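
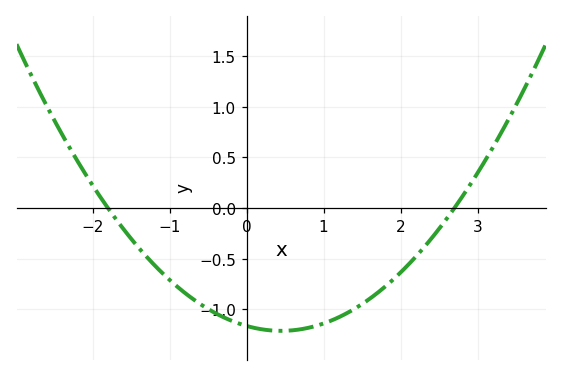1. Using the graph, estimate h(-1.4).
-0.4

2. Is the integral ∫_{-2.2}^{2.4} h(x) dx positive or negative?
negative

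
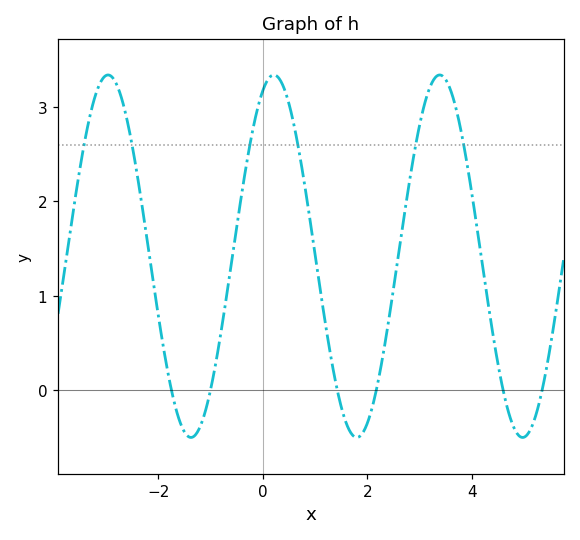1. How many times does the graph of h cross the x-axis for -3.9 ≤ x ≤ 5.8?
6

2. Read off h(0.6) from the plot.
2.8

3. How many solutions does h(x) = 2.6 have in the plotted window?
6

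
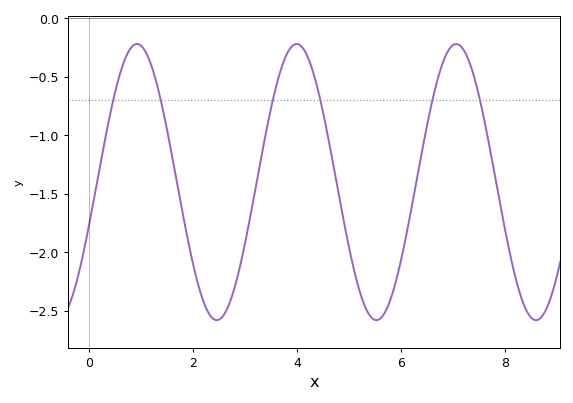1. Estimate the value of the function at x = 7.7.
-1.1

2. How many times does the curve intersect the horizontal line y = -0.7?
6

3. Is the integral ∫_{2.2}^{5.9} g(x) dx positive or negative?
negative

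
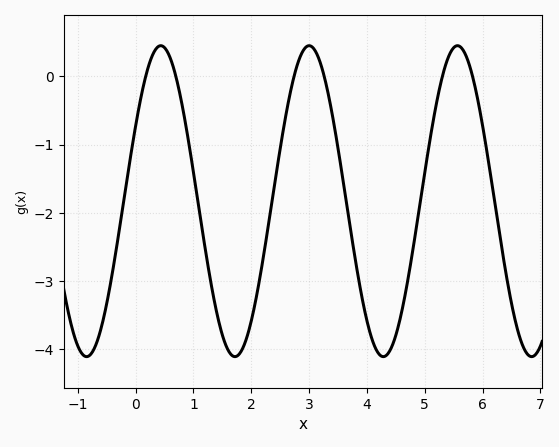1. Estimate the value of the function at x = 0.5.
0.422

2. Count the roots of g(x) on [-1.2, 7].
6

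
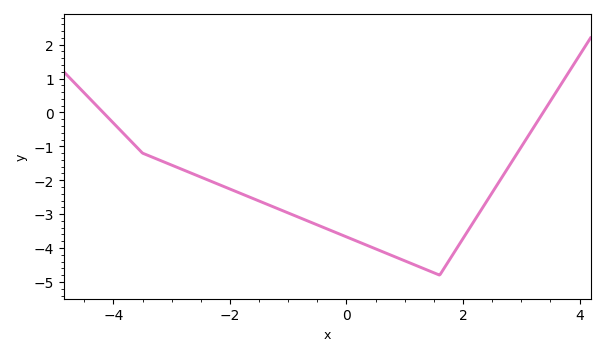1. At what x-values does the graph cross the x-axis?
-4.2, 3.4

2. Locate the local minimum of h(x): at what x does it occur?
1.6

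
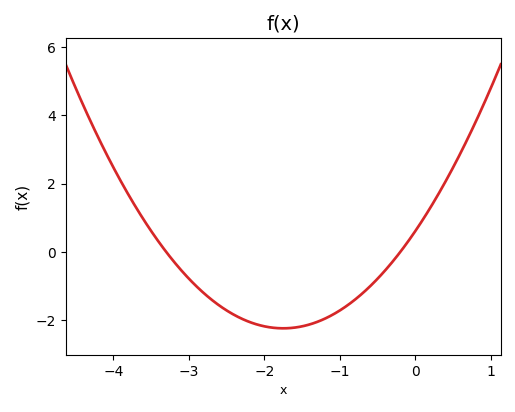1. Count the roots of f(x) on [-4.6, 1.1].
2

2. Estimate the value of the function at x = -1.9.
-2.2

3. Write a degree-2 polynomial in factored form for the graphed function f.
y = 0.93(x + 3.3)(x + 0.2)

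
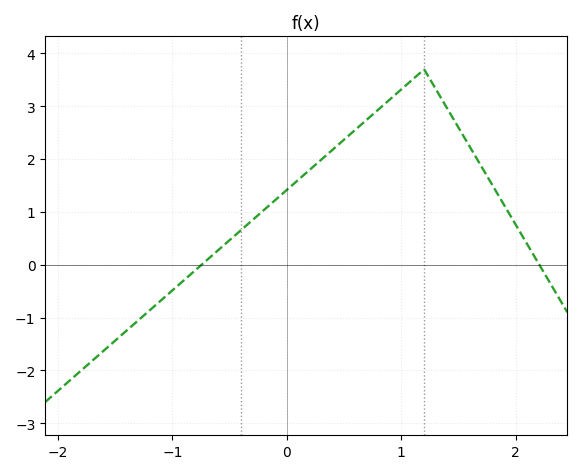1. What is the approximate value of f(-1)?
-0.5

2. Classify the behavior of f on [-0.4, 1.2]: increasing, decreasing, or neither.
increasing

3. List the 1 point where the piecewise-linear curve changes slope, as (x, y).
(1.2, 3.7)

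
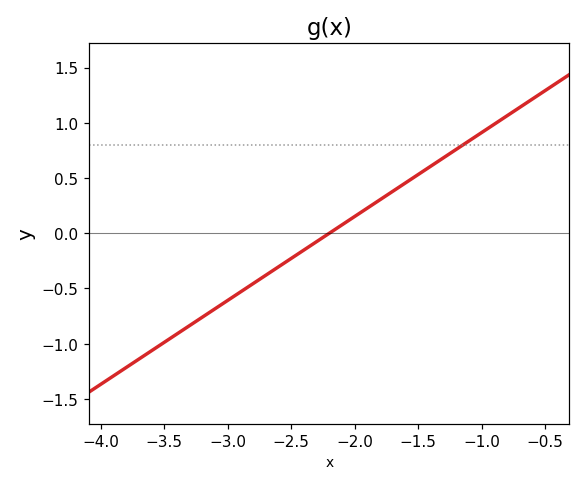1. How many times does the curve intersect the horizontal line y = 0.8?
1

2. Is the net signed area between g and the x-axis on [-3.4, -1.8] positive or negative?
negative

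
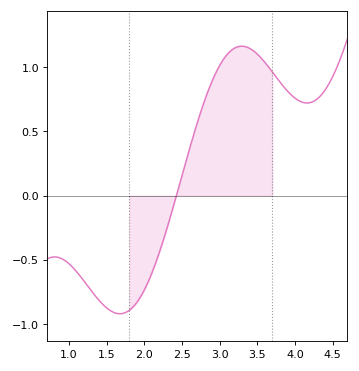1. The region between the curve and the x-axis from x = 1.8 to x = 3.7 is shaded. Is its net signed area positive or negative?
positive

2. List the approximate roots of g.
2.43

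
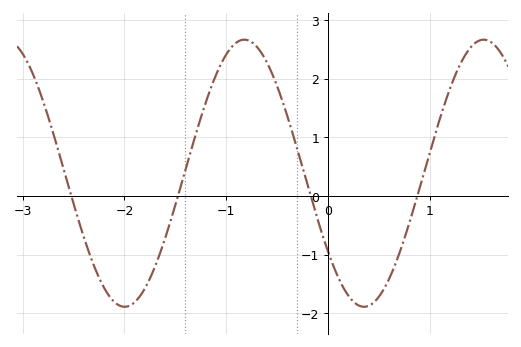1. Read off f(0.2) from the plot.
-1.7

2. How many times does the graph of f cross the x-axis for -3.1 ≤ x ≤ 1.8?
4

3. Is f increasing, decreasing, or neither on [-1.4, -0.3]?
neither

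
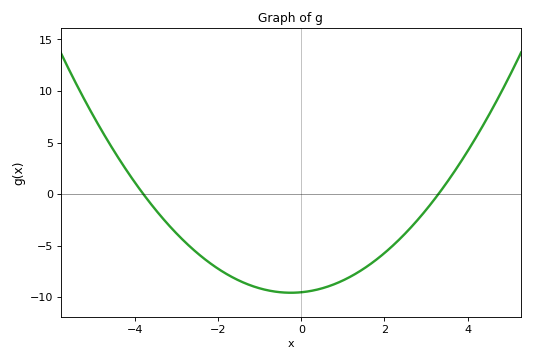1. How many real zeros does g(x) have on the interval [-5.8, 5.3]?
2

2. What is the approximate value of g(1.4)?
-7.51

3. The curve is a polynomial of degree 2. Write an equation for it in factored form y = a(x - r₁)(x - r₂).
y = 0.76(x + 3.8)(x - 3.3)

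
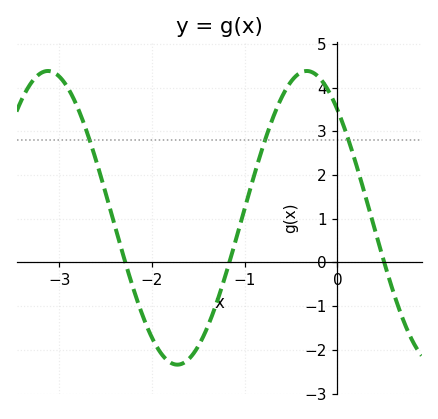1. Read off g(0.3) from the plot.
1.5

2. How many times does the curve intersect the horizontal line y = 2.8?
3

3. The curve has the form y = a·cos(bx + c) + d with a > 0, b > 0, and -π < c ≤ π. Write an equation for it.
y = 3.36cos(2.2x + 0.74) + 1.02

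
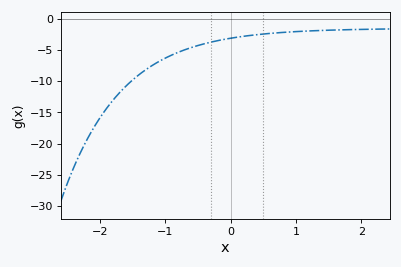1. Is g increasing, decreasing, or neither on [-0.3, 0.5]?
increasing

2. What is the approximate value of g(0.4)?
-2.57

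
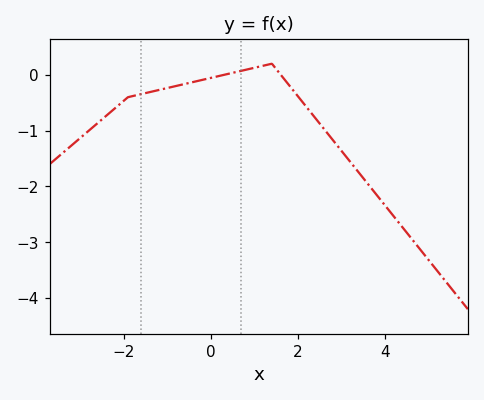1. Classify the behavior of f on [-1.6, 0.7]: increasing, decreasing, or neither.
increasing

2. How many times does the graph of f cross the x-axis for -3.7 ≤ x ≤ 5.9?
2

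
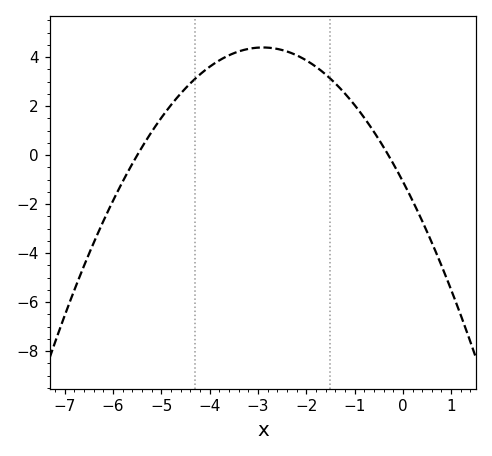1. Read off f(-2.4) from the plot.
4.2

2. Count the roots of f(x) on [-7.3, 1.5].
2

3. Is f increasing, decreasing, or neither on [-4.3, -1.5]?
neither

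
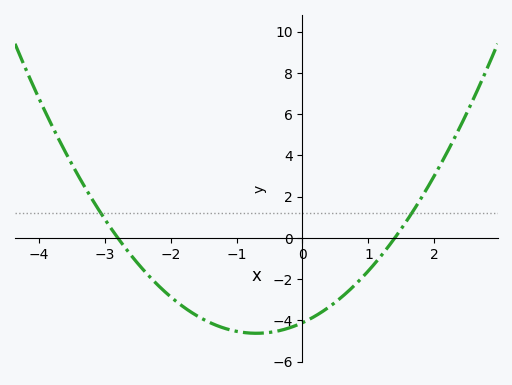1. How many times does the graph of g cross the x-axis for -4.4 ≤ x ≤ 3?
2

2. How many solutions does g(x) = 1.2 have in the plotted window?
2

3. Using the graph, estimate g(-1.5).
-4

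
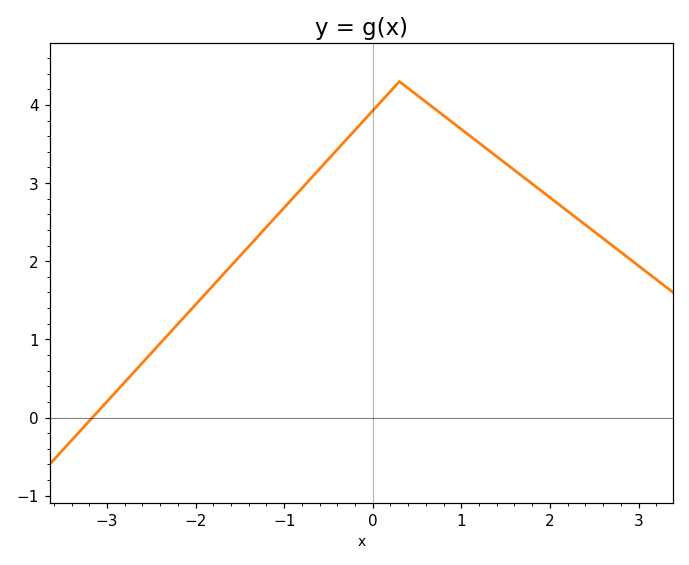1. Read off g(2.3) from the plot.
2.55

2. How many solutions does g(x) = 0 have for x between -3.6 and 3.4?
1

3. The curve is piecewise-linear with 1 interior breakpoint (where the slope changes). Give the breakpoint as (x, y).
(0.3, 4.3)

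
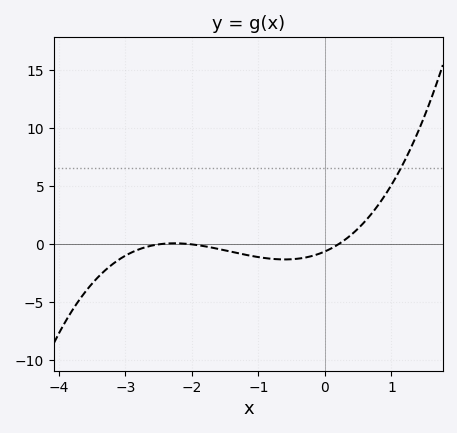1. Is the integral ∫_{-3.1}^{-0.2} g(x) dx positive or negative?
negative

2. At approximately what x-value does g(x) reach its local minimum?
-0.603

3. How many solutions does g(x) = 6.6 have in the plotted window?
1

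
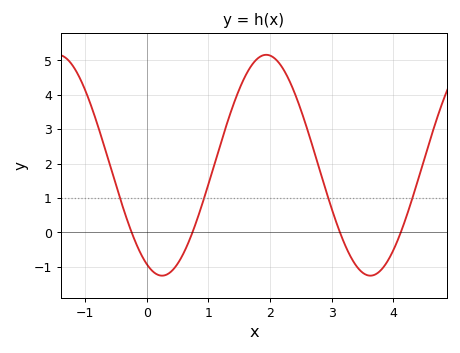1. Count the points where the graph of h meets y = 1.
4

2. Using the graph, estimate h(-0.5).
1.4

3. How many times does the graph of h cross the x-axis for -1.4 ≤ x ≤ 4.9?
4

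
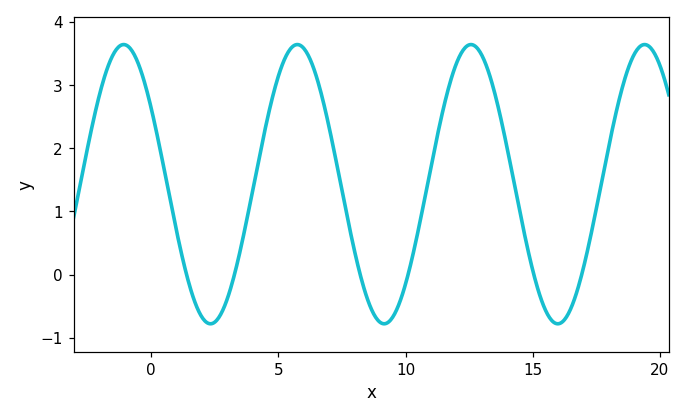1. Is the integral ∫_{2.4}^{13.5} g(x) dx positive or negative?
positive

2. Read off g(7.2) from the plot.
1.9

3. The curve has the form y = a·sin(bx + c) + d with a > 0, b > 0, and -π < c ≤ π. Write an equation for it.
y = 2.21sin(0.92x + 2.6) + 1.43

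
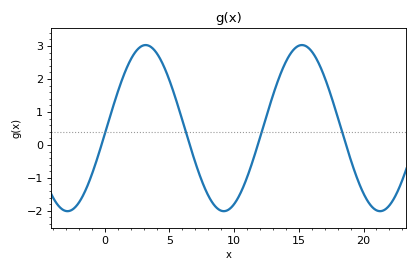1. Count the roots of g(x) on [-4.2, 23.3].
4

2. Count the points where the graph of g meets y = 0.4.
4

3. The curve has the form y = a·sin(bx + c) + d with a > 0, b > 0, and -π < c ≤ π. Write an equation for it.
y = 2.52sin(0.52x - 0.07) + 0.51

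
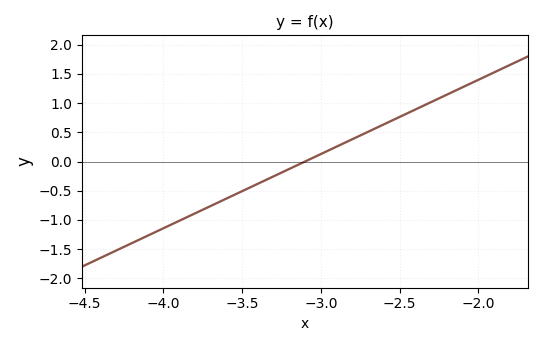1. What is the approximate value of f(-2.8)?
0.4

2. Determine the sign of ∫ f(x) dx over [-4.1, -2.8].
negative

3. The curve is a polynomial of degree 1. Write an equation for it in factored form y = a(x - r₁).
y = 1.27(x + 3.1)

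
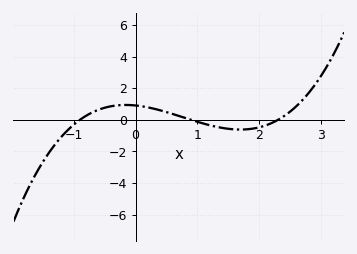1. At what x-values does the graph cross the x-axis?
-0.9, 0.9, 2.3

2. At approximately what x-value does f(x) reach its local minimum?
1.69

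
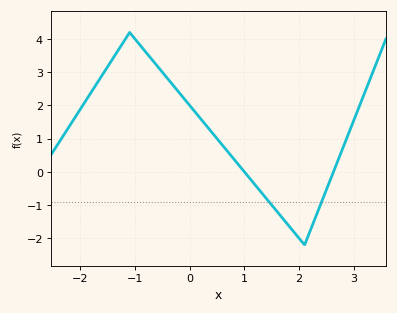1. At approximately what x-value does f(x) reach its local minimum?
2.1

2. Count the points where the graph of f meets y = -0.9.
2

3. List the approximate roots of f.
1, 2.6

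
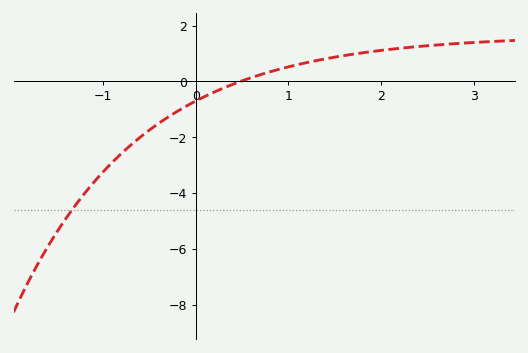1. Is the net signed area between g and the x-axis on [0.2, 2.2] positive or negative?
positive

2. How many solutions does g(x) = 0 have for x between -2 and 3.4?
1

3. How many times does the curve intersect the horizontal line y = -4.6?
1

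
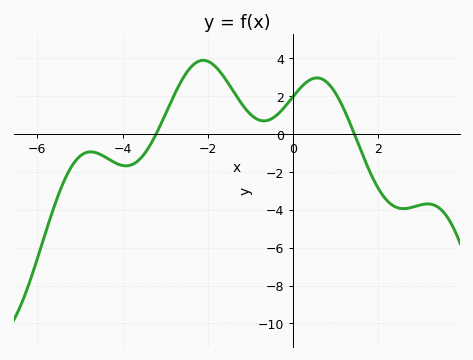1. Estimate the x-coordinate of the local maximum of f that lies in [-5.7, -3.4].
-4.75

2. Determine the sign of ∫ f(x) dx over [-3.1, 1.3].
positive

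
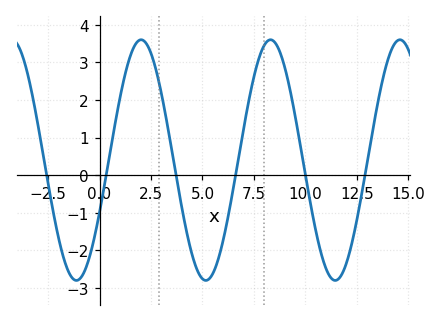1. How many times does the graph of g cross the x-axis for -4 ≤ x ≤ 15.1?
6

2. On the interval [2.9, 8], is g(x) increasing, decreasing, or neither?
neither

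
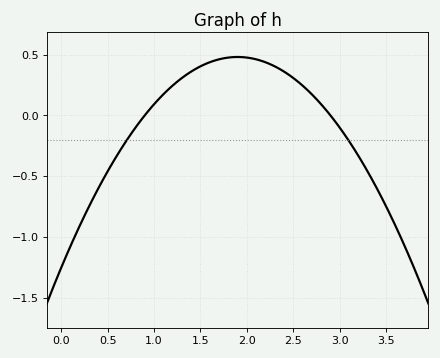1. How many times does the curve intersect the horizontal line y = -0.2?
2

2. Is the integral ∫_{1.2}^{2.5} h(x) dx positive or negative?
positive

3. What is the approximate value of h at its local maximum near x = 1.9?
0.48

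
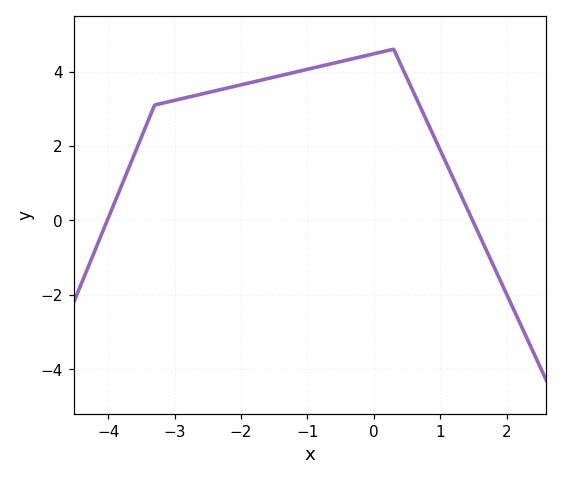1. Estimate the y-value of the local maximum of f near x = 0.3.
4.6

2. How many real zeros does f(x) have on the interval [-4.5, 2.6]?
2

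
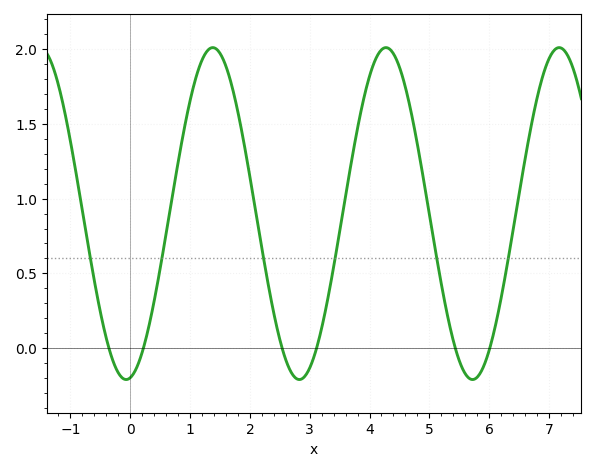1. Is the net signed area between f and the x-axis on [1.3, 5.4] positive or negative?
positive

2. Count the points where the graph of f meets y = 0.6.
6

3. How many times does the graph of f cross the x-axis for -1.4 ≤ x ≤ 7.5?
6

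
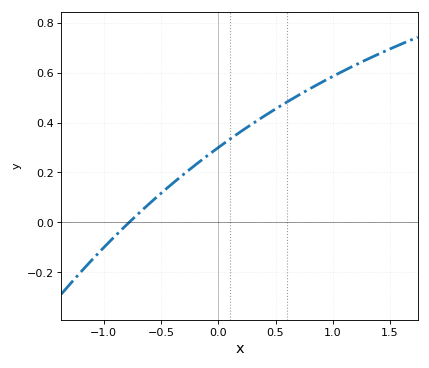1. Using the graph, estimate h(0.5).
0.46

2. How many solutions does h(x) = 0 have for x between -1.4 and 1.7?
1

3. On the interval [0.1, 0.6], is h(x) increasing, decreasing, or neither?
increasing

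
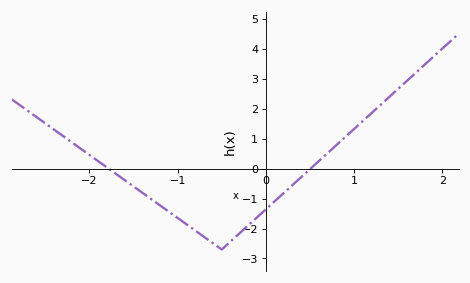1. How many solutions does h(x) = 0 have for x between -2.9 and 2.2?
2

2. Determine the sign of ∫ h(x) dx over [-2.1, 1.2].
negative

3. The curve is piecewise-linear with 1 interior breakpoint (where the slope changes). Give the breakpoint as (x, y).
(-0.5, -2.7)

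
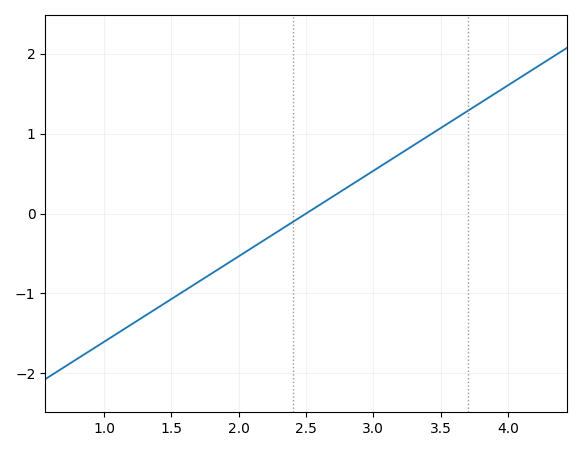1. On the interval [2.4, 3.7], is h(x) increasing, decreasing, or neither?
increasing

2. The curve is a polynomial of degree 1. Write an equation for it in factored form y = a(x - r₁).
y = 1.07(x - 2.5)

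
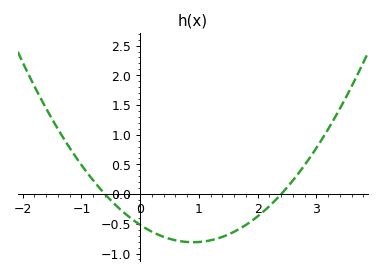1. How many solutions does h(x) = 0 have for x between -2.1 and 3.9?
2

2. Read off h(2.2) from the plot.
-0.202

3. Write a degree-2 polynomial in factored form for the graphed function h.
y = 0.36(x + 0.6)(x - 2.4)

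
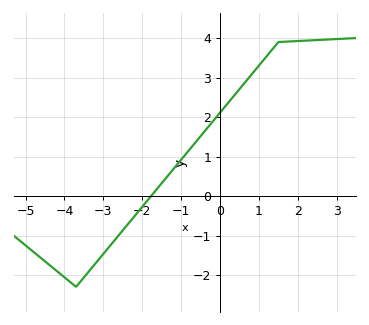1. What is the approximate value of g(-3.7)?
-2.3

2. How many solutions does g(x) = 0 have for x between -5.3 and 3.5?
1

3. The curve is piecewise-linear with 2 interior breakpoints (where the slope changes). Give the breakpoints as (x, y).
(-3.7, -2.3); (1.5, 3.9)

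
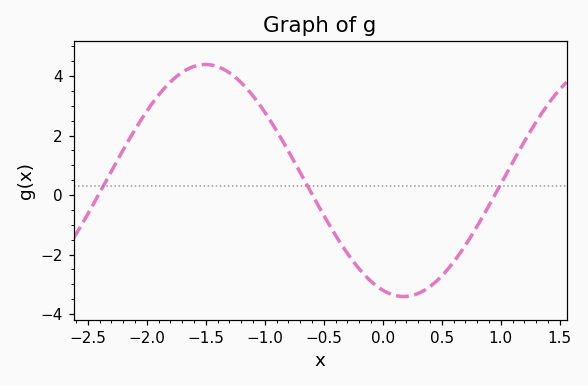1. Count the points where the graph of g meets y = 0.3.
3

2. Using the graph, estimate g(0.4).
-3.08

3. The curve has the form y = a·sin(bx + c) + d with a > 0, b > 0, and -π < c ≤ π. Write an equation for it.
y = 3.9sin(1.87x - 1.9) + 0.49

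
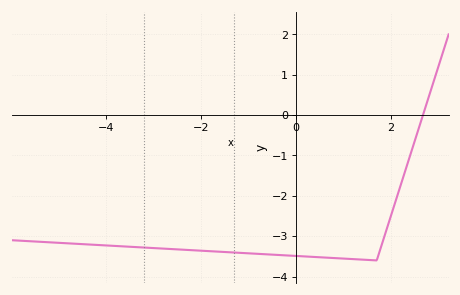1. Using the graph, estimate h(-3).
-3.29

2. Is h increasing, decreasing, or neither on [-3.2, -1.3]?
decreasing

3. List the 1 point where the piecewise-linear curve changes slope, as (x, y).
(1.7, -3.6)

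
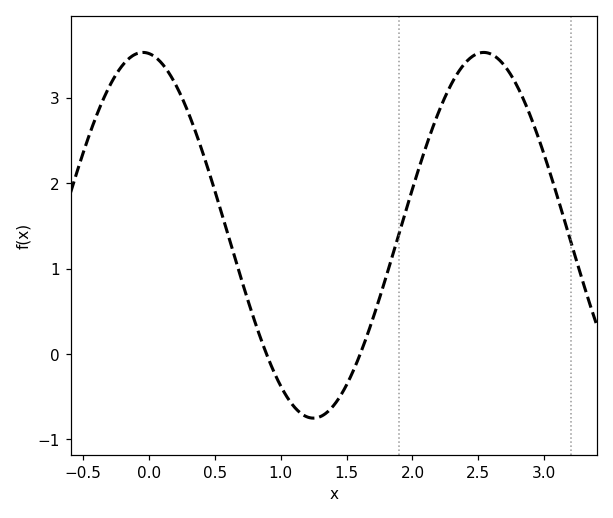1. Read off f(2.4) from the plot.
3.41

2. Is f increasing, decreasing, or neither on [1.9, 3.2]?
neither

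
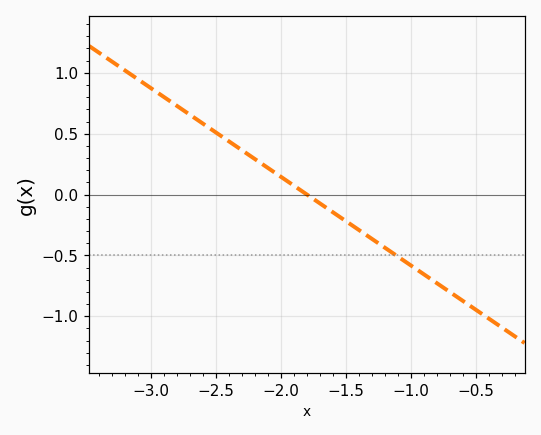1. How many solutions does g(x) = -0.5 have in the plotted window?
1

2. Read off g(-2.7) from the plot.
0.65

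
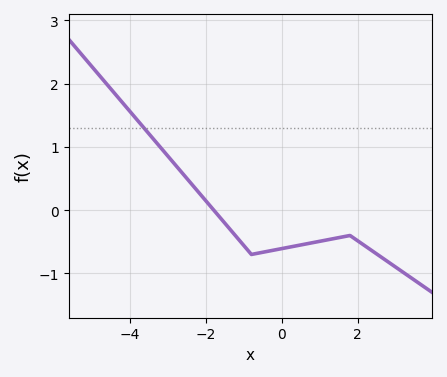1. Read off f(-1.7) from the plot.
-0.064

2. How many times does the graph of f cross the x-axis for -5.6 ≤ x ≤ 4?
1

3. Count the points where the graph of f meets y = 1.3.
1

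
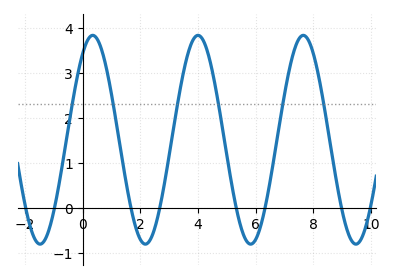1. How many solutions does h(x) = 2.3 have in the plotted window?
6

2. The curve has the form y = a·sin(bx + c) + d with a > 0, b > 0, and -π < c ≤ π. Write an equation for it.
y = 2.32sin(1.7x + 0.98) + 1.51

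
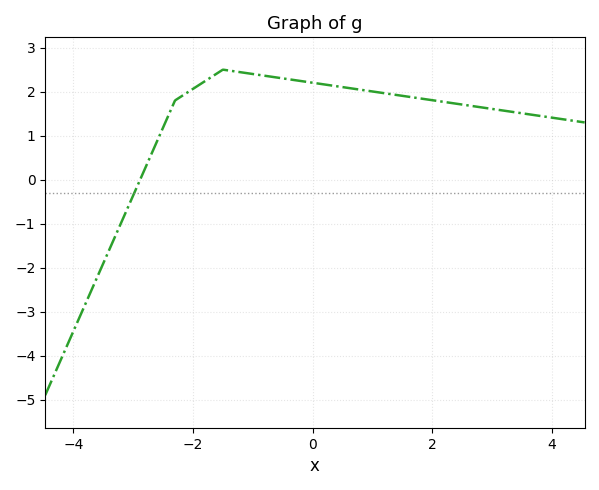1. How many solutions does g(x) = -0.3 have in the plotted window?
1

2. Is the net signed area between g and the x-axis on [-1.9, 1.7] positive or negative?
positive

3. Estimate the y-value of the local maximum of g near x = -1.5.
2.5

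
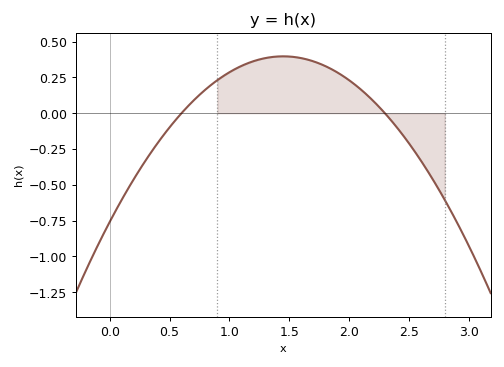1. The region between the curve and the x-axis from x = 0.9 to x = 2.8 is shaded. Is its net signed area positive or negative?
positive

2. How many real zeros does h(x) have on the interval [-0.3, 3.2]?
2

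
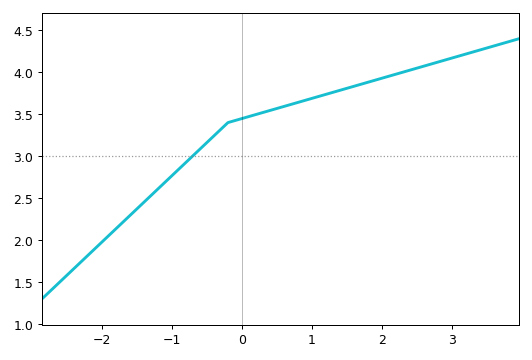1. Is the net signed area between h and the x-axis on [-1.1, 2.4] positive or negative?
positive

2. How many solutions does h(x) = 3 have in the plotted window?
1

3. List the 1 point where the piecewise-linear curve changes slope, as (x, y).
(-0.2, 3.4)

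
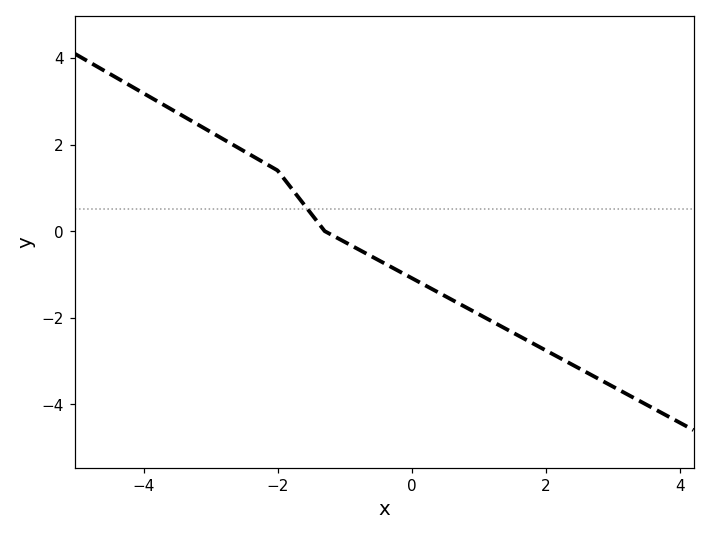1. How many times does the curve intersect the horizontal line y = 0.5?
1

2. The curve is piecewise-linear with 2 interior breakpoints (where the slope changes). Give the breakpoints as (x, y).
(-2, 1.4); (-1.3, 0)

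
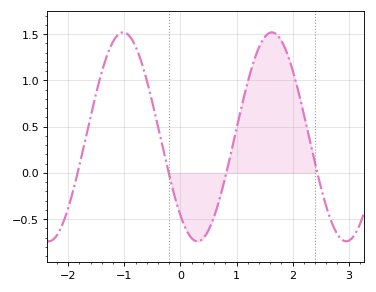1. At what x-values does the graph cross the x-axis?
-1.8, -0.2, 0.8, 2.4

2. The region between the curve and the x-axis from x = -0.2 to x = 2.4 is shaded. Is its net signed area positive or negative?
positive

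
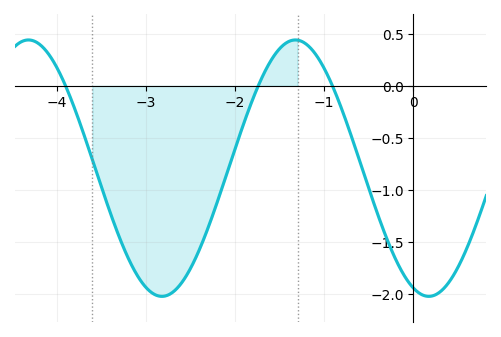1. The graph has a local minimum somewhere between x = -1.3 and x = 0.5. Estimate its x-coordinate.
0.2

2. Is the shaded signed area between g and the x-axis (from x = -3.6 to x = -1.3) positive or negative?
negative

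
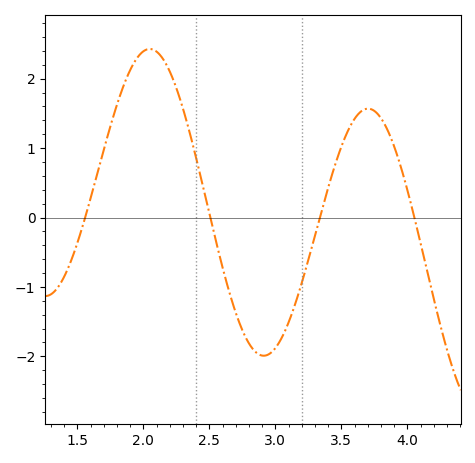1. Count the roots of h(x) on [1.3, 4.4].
4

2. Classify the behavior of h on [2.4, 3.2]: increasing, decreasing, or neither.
neither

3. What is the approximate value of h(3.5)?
1.02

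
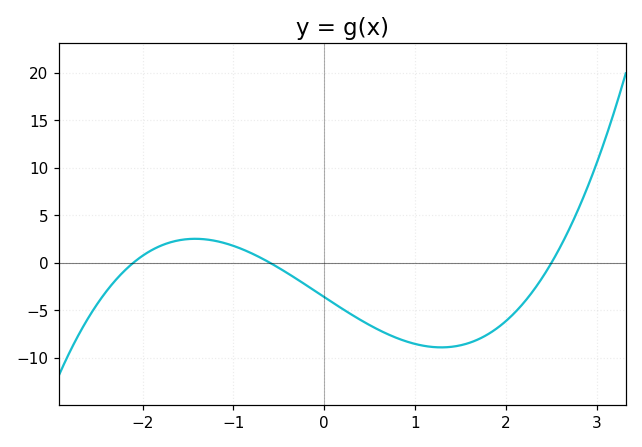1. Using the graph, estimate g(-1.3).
2.45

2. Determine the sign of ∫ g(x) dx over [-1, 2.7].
negative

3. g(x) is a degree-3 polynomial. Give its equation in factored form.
y = 1.15(x + 2.1)(x + 0.6)(x - 2.5)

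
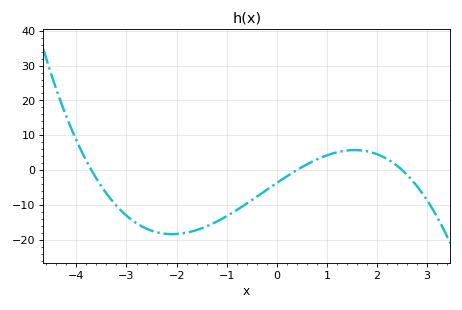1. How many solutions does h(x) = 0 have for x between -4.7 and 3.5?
3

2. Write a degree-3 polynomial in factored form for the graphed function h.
y = -1(x + 3.7)(x - 0.4)(x - 2.5)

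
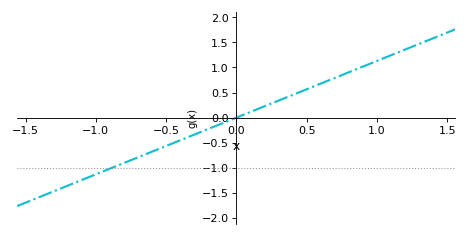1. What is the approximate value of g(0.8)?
0.904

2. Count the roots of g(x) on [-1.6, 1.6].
1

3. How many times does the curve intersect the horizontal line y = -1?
1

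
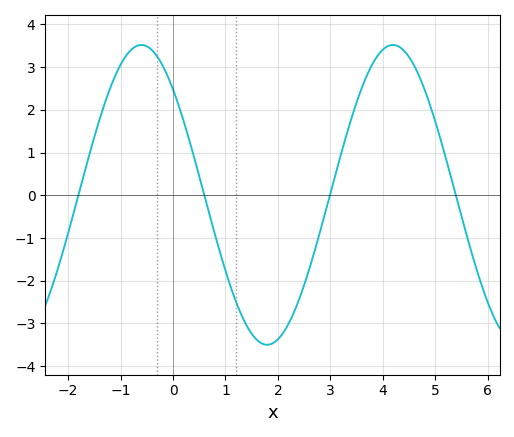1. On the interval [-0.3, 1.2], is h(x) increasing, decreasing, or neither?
decreasing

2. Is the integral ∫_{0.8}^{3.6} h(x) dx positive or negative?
negative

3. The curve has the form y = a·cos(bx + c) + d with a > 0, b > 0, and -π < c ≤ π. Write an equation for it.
y = 3.51cos(1.3x + 0.79) + 0.01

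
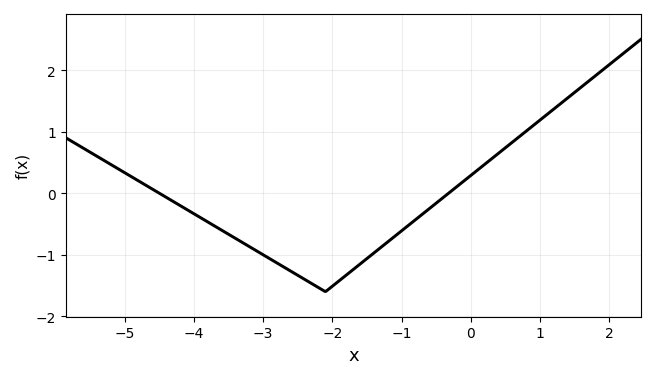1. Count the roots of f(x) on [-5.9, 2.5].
2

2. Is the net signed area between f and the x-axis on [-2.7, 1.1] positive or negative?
negative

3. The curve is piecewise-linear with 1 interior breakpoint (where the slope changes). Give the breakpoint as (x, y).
(-2.1, -1.6)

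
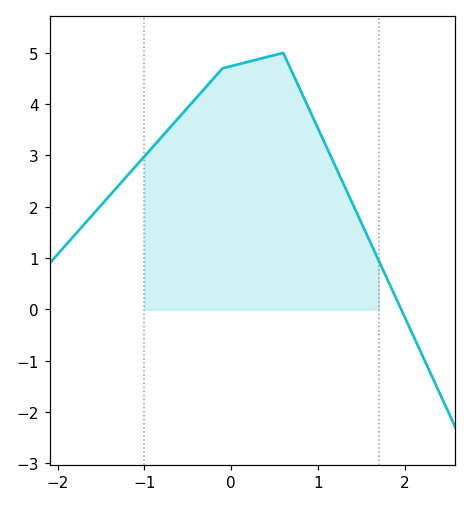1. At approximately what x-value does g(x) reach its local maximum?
0.599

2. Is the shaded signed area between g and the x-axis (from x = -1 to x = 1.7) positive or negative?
positive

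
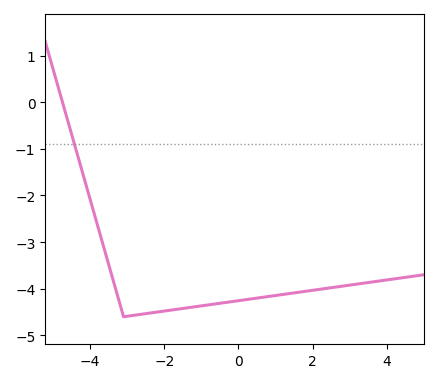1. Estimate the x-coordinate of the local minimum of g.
-3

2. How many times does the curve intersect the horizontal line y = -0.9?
1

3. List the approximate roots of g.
-4.8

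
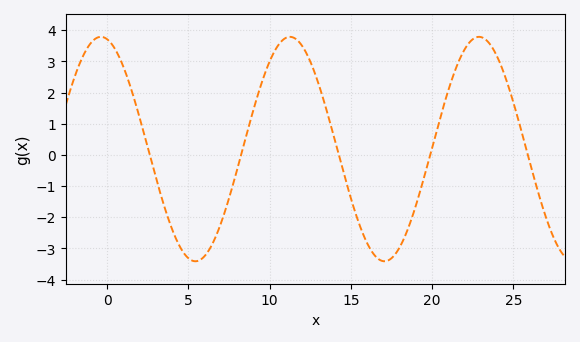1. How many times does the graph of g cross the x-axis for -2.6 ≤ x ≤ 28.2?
5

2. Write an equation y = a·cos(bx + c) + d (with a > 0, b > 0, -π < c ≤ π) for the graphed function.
y = 3.6cos(0.54x + 0.212) + 0.19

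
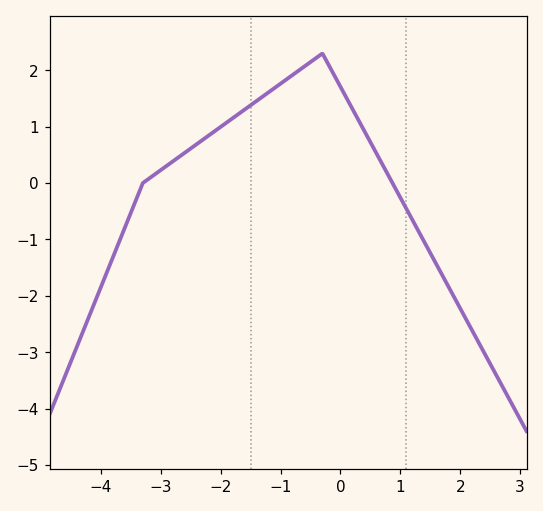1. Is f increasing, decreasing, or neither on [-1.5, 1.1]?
neither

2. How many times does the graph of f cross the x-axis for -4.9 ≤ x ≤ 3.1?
2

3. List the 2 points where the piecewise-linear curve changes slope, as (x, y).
(-3.3, 0); (-0.3, 2.3)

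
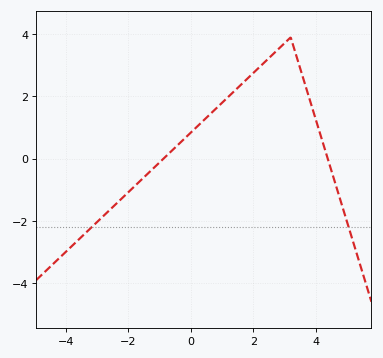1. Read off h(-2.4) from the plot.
-1.46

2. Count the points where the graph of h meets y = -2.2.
2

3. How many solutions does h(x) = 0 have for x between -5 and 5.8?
2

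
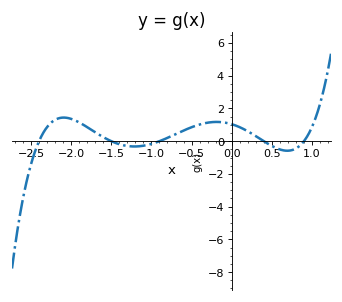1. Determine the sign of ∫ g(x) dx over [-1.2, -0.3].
positive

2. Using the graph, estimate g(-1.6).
0.249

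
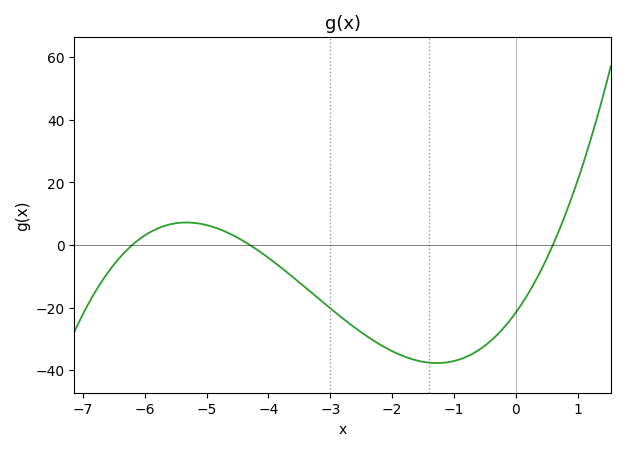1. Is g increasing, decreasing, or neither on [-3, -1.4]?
decreasing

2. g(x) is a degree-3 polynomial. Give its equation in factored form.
y = 1.35(x + 6.2)(x + 4.3)(x - 0.6)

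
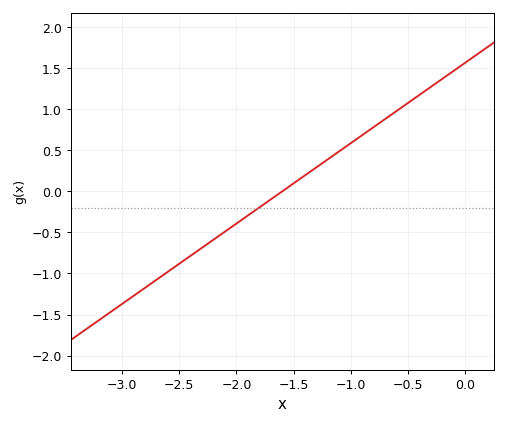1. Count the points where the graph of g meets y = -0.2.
1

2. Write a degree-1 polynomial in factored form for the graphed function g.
y = 0.98(x + 1.6)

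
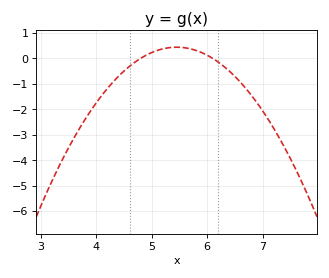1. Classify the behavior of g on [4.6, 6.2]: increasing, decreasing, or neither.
neither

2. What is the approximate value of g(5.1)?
0.3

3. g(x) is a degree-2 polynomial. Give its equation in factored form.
y = -1.04(x - 4.8)(x - 6.1)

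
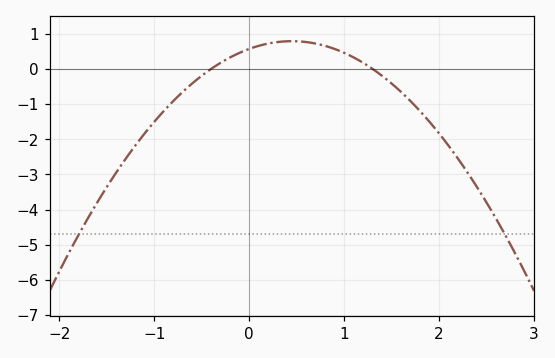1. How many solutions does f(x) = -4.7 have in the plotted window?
2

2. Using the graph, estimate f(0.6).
0.8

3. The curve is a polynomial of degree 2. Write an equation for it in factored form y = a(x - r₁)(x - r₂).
y = -1.09(x + 0.4)(x - 1.3)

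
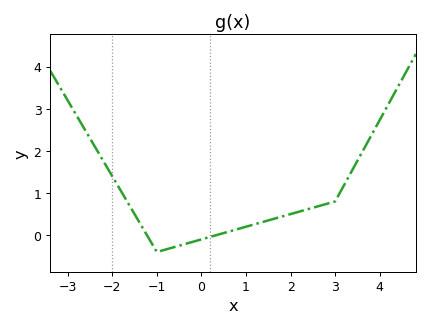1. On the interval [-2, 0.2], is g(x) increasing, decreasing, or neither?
neither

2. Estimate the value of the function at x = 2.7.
0.71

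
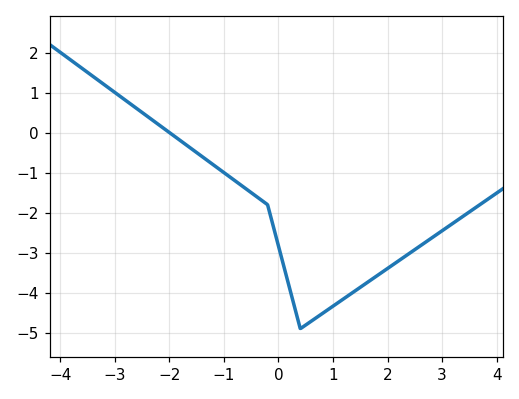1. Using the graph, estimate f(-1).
-0.999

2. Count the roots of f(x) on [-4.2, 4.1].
1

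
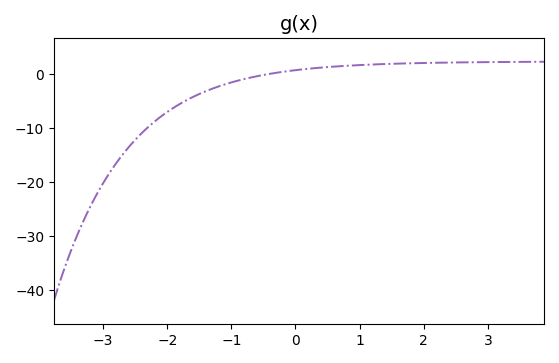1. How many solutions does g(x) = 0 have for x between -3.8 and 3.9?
1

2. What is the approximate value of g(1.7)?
2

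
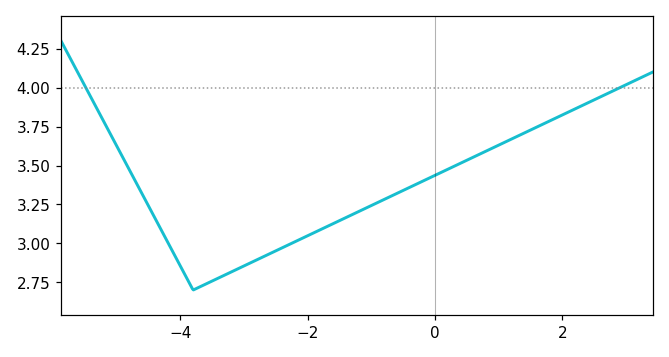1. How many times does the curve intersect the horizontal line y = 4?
2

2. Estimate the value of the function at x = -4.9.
3.54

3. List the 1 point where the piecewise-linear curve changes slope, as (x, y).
(-3.8, 2.7)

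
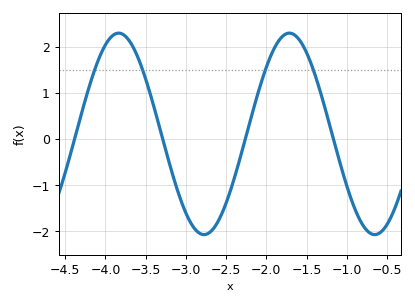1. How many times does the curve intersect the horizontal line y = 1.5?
4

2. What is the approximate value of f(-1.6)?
2.2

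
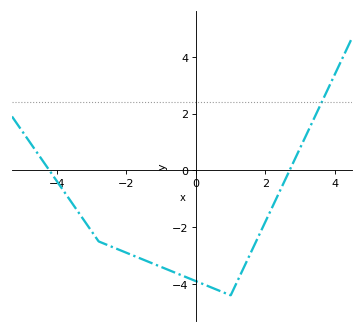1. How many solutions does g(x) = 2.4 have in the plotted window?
1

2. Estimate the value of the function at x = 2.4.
-0.763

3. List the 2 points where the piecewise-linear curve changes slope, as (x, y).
(-2.8, -2.5); (1, -4.4)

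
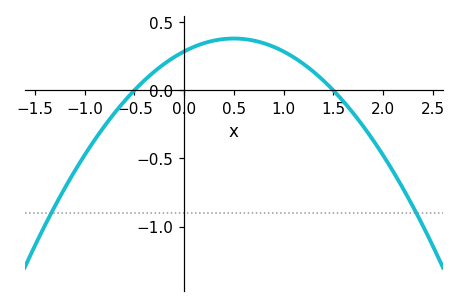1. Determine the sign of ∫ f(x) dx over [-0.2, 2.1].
positive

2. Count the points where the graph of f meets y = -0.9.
2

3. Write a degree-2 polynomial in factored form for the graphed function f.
y = -0.38(x + 0.5)(x - 1.5)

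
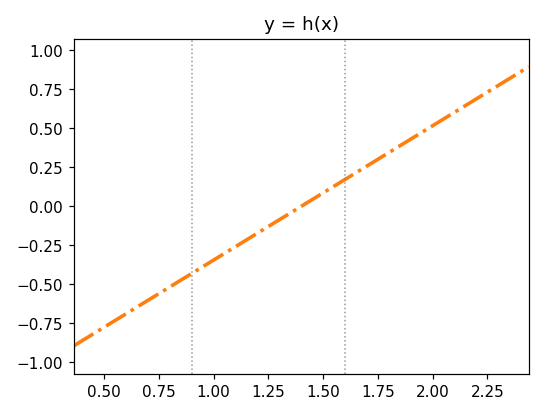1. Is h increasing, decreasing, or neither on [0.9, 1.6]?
increasing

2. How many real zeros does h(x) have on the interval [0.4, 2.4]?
1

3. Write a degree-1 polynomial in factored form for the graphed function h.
y = 0.86(x - 1.4)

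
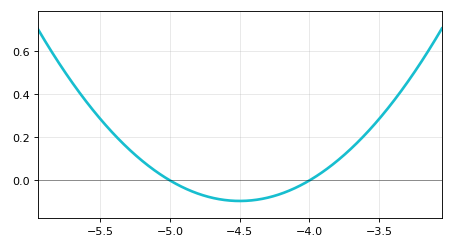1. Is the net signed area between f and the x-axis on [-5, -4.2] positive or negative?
negative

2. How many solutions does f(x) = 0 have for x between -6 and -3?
2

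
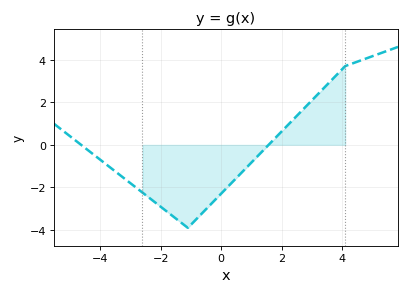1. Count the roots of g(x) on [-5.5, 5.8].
2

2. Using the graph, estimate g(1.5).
0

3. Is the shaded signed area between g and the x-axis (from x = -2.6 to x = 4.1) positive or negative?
negative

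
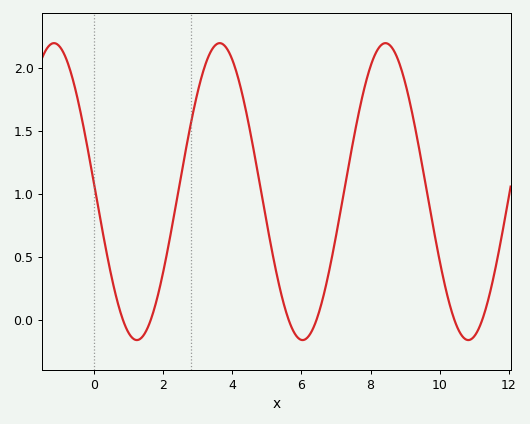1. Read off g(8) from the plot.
2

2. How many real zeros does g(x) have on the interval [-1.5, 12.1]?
6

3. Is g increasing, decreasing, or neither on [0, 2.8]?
neither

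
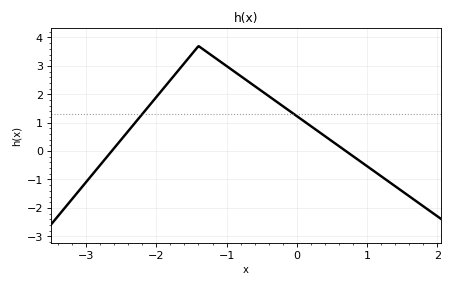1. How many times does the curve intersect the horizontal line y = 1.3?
2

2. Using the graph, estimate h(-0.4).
1.94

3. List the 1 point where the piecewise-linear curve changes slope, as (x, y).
(-1.4, 3.7)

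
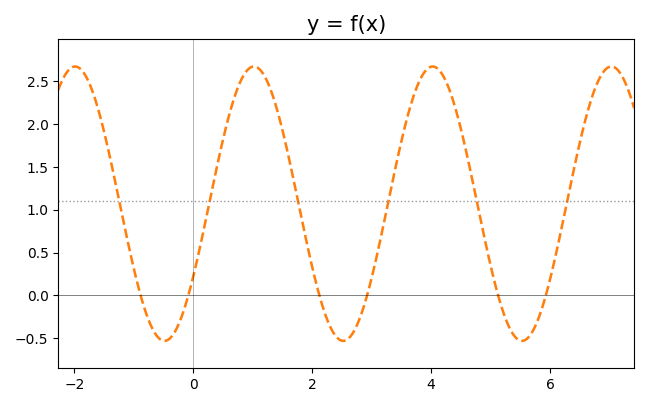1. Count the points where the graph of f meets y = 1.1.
6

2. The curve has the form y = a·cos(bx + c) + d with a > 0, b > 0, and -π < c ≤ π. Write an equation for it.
y = 1.6cos(2.09x - 2.13) + 1.07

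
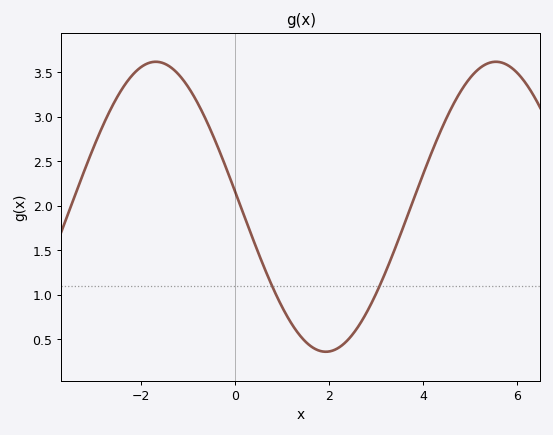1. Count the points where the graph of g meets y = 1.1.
2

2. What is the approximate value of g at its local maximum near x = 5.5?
3.6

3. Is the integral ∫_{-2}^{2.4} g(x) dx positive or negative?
positive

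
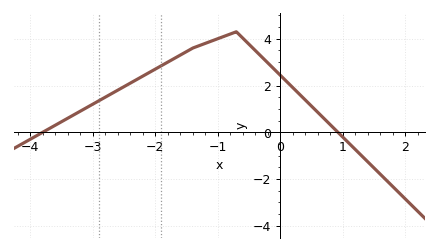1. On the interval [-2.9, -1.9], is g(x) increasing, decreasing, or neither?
increasing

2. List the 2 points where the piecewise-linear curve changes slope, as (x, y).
(-1.4, 3.6); (-0.7, 4.3)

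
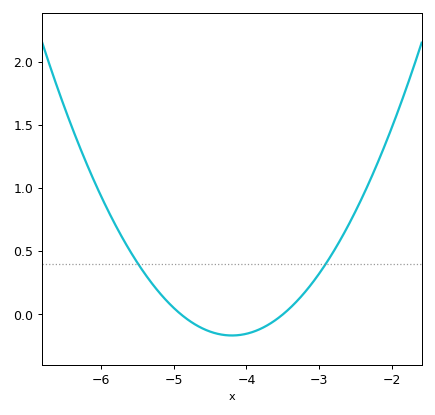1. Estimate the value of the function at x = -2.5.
0.816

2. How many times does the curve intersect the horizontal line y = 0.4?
2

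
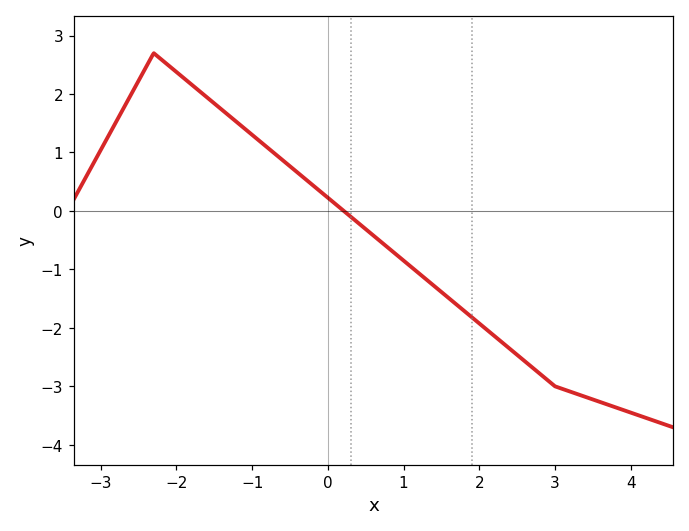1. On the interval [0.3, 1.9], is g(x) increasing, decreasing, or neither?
decreasing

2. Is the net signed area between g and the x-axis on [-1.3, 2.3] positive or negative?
negative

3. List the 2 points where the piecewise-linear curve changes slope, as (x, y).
(-2.3, 2.7); (3, -3)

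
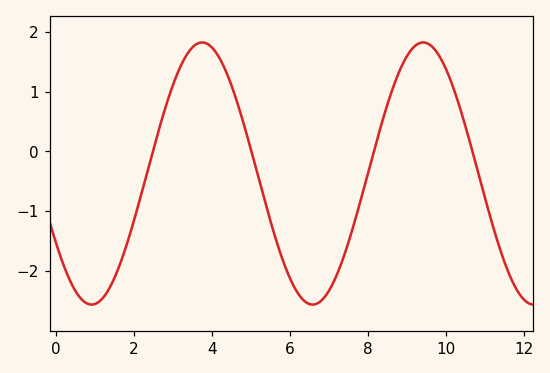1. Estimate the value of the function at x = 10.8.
-0.306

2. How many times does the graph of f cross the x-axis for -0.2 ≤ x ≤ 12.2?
4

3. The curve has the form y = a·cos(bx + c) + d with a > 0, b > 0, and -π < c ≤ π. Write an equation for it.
y = 2.19cos(1.11x + 2.12) - 0.37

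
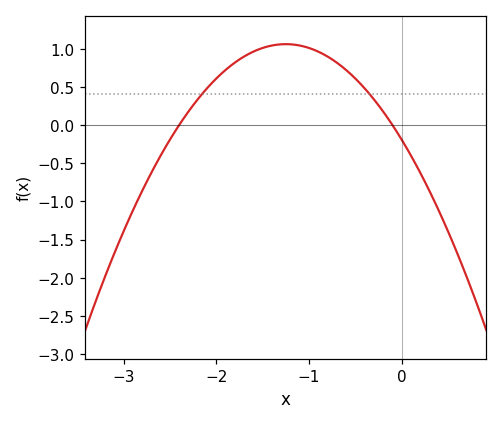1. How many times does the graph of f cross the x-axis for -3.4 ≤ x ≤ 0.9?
2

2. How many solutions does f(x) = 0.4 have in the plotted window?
2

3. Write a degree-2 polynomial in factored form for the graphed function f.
y = -0.8(x + 2.4)(x + 0.1)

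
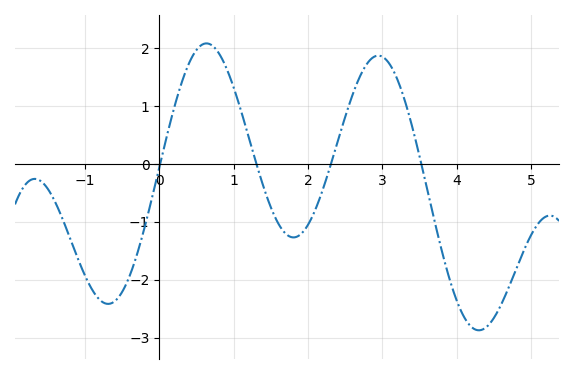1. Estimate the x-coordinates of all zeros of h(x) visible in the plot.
0, 1.3, 2.3, 3.5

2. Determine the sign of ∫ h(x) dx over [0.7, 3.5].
positive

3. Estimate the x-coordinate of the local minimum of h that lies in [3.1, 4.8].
4.3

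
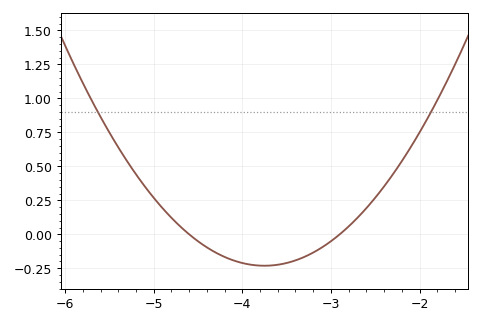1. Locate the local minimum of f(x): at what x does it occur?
-3.7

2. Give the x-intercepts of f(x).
-4.6, -2.9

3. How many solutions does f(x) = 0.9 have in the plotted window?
2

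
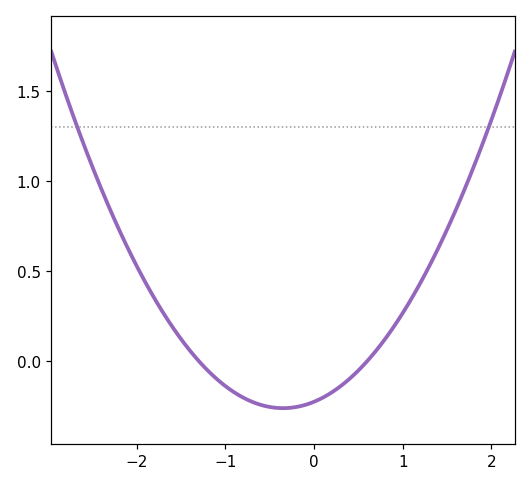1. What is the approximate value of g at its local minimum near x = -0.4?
-0.25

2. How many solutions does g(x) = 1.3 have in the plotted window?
2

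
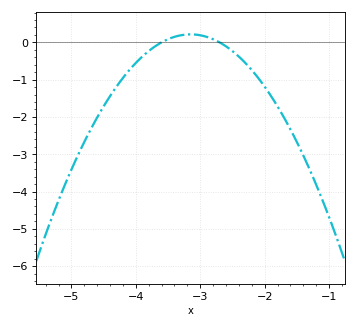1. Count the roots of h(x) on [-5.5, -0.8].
2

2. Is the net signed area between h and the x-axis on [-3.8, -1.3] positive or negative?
negative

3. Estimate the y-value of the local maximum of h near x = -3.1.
0.215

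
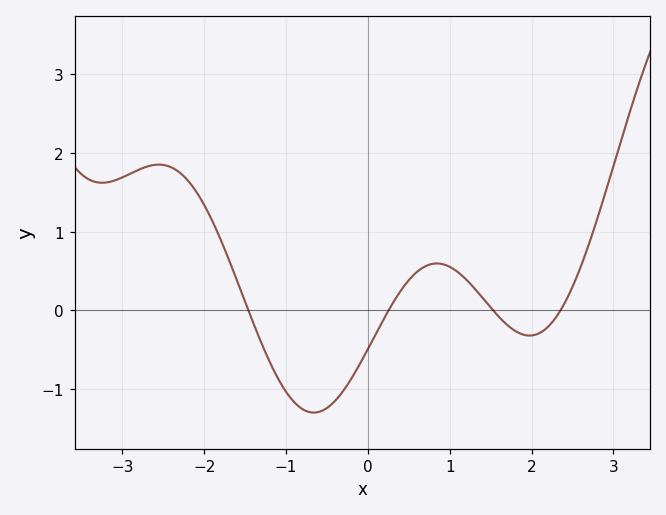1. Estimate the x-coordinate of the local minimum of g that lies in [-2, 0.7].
-0.661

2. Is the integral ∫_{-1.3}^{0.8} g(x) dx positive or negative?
negative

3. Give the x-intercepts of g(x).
-1.46, 0.252, 1.53, 2.35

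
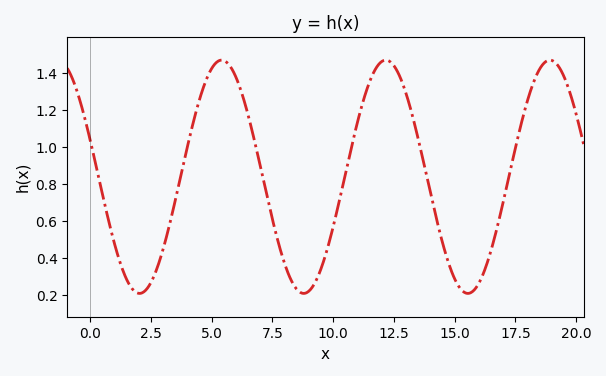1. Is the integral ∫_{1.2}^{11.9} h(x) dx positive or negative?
positive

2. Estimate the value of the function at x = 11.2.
1.23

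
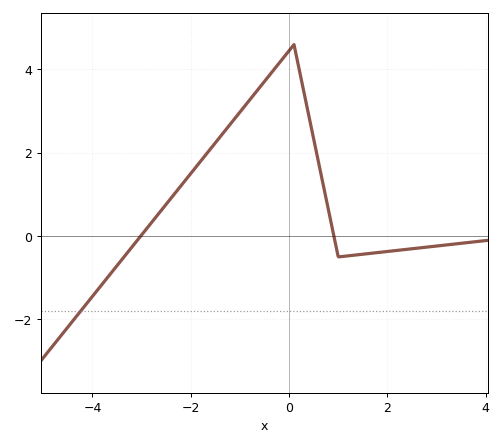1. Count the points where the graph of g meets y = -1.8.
1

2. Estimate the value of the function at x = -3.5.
-0.8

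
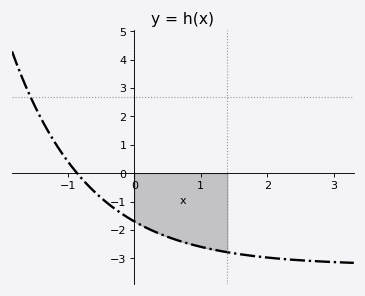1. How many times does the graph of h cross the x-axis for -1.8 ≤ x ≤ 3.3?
1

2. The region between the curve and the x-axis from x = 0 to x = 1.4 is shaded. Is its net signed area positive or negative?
negative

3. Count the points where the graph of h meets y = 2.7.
1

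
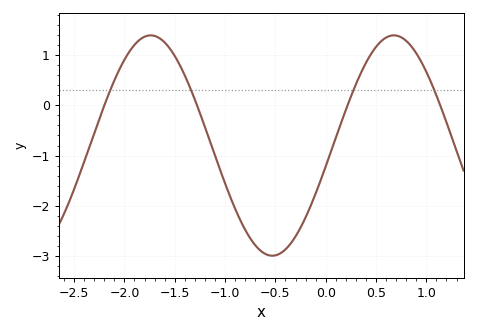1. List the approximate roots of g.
-2.2, -1.28, 0.217, 1.14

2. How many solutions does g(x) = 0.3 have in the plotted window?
4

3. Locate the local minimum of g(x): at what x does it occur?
-0.531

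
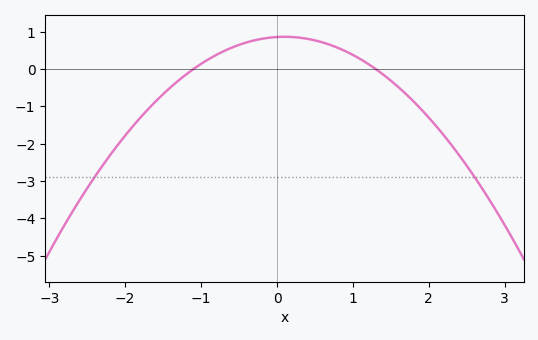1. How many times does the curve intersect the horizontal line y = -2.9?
2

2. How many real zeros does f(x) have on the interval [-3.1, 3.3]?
2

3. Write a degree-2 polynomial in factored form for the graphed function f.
y = -0.6(x + 1.1)(x - 1.3)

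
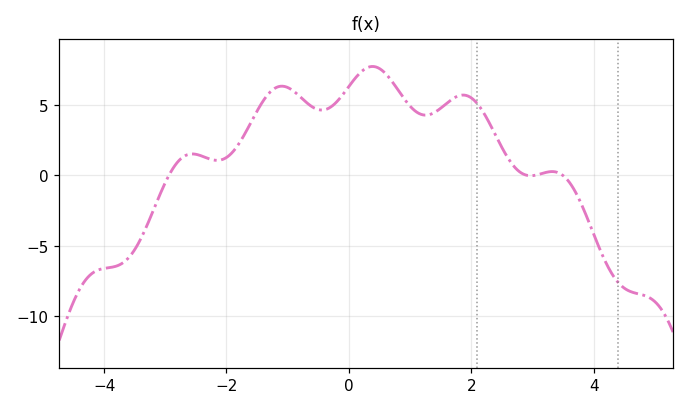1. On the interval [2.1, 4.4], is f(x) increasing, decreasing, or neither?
neither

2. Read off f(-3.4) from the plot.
-4.49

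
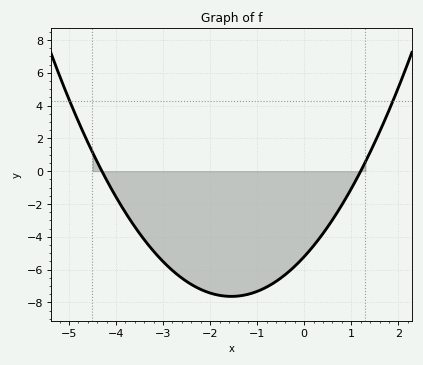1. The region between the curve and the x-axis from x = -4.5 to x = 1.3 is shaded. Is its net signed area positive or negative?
negative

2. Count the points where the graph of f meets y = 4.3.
2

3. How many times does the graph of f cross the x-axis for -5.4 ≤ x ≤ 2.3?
2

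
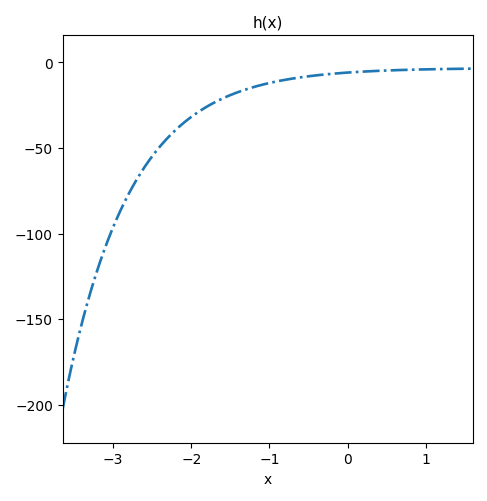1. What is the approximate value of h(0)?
-5.93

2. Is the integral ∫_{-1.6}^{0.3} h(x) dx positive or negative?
negative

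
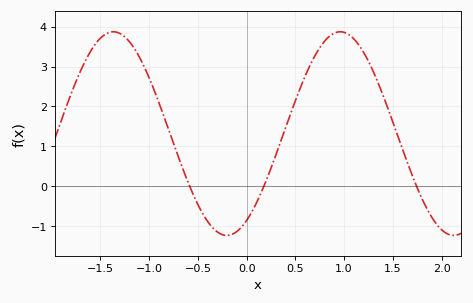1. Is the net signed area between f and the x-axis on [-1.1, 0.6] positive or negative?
positive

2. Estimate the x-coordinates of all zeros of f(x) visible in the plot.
-0.584, 0.177, 1.74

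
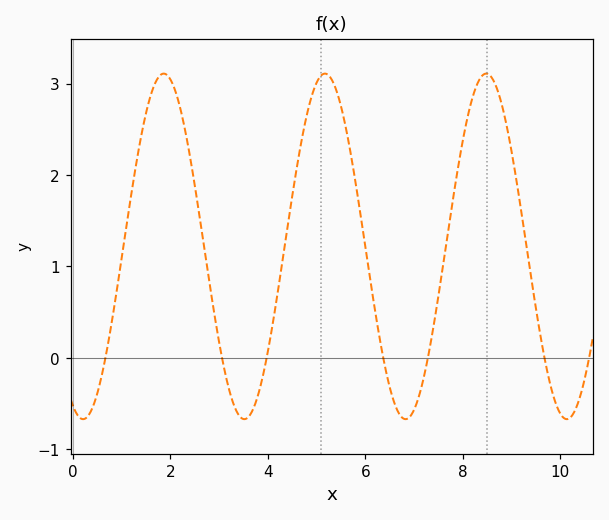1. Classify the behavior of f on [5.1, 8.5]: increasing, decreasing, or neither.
neither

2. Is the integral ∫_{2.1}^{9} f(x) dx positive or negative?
positive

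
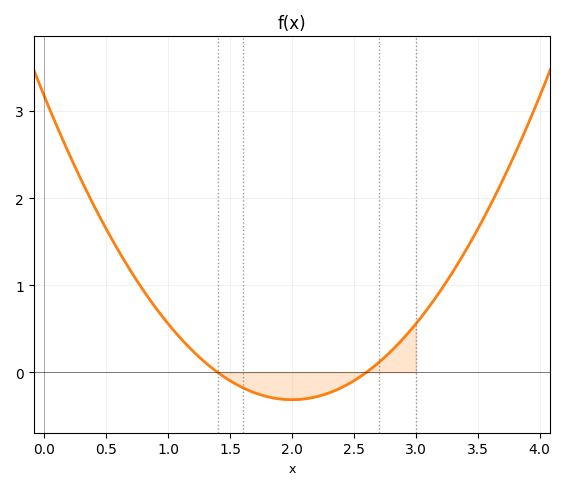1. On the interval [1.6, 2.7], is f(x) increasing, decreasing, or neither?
neither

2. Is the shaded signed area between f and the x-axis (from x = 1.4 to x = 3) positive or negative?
negative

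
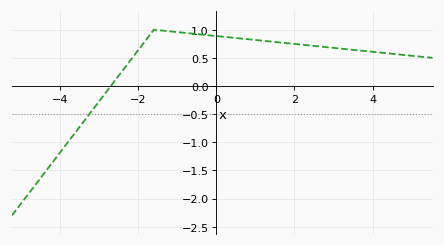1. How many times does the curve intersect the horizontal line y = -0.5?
1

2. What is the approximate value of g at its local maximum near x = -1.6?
1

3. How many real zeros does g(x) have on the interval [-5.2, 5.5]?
1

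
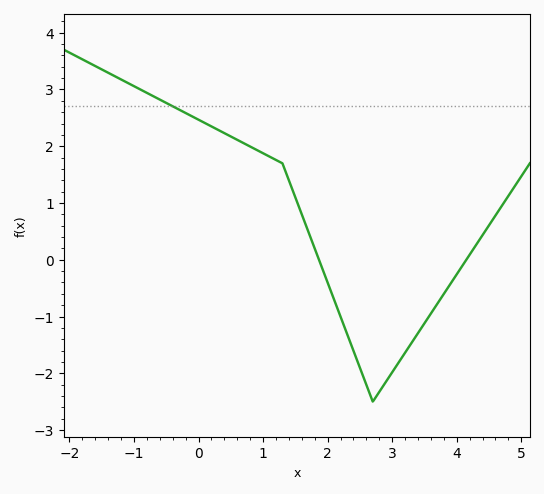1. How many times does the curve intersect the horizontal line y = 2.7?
1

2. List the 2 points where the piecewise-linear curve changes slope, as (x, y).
(1.3, 1.7); (2.7, -2.5)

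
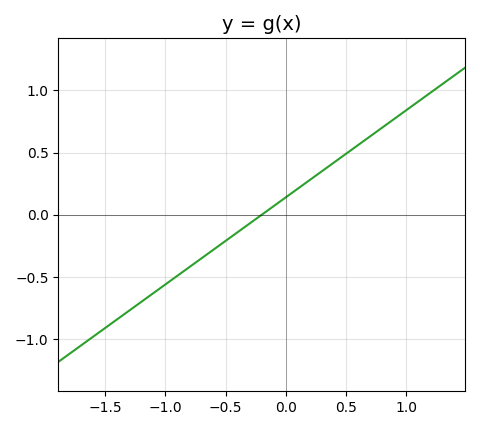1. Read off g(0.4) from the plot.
0.42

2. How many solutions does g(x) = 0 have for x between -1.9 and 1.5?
1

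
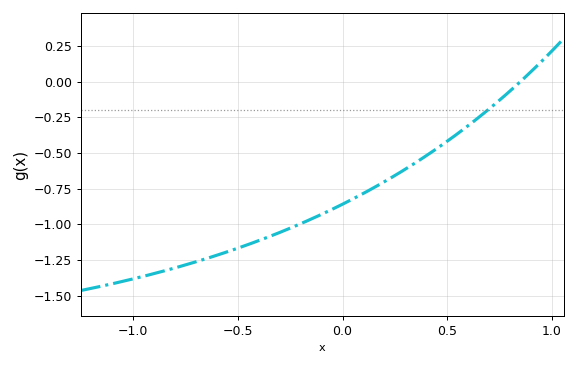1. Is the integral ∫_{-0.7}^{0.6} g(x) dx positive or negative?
negative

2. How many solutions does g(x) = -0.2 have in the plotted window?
1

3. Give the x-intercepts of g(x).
0.849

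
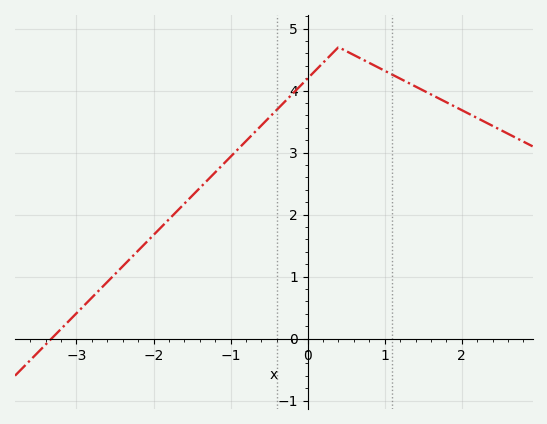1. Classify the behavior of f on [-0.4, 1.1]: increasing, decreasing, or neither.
neither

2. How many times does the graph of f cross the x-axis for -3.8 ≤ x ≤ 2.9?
1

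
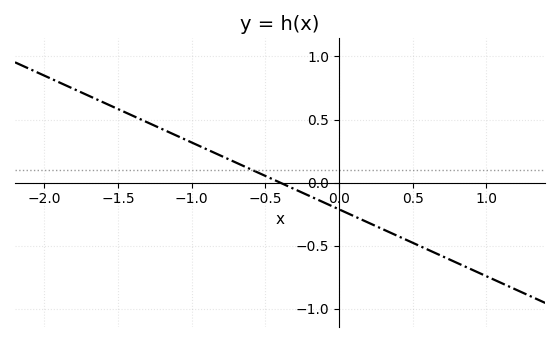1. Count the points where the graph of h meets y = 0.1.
1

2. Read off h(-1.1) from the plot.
0.371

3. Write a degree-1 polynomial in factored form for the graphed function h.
y = -0.53(x + 0.4)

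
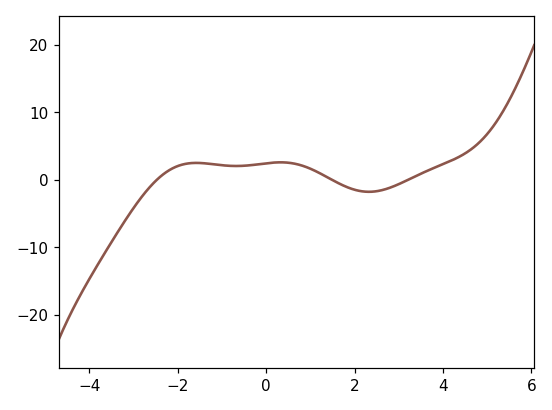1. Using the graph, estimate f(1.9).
-1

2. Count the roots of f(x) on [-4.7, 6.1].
3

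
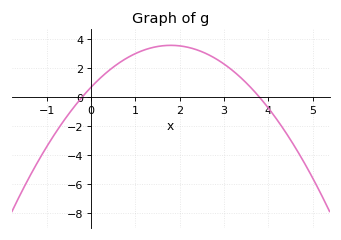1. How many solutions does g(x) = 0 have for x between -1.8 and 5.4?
2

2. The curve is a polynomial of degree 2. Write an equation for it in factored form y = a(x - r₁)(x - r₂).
y = -0.89(x + 0.2)(x - 3.8)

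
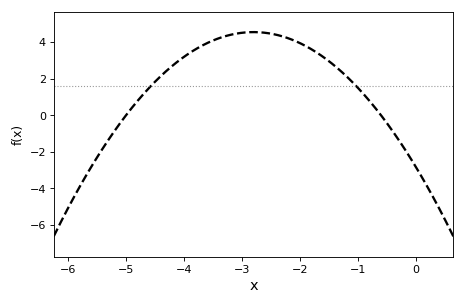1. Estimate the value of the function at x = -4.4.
2.14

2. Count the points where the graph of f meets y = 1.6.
2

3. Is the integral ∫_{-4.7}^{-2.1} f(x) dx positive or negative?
positive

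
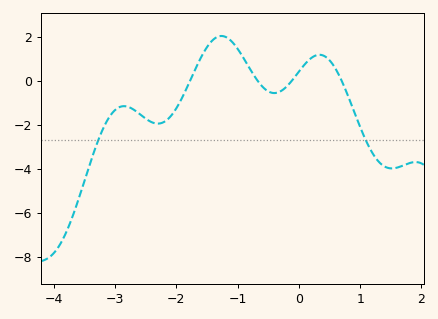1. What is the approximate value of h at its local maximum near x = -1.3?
2.04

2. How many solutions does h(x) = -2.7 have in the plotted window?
2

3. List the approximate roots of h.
-1.78, -0.671, -0.116, 0.7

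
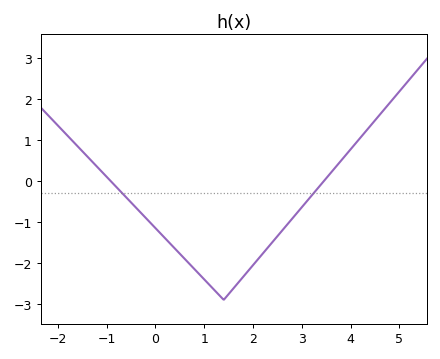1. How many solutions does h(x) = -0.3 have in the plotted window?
2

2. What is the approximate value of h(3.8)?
0.5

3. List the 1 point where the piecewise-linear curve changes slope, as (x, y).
(1.4, -2.9)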